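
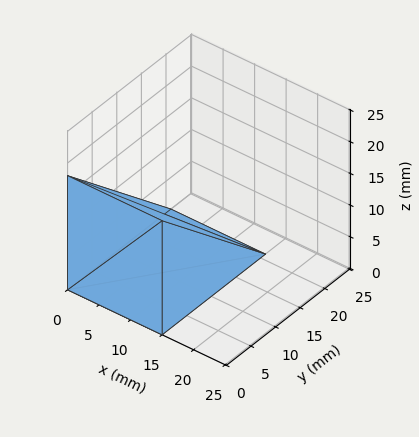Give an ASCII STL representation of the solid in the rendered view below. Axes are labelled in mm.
Reading the render: the shape is a wedge (ramp): 15 × 21 mm base, rising to 18 mm along the y=0 edge and sloping linearly to z=0 at y=21 (dimensions read to the nearest mm from the axis ticks). For the STL, each face is triangulated and given an outward normal.

solid part
  facet normal 0.0000 0.0000 -1.0000
    outer loop
      vertex 15.0 21.0 0.0
      vertex 15.0 0.0 0.0
      vertex 0.0 0.0 0.0
    endloop
  endfacet
  facet normal 0.0000 0.0000 -1.0000
    outer loop
      vertex 0.0 21.0 0.0
      vertex 15.0 21.0 0.0
      vertex 0.0 0.0 0.0
    endloop
  endfacet
  facet normal 0.0000 -1.0000 0.0000
    outer loop
      vertex 0.0 0.0 0.0
      vertex 15.0 0.0 0.0
      vertex 15.0 0.0 18.0
    endloop
  endfacet
  facet normal 0.0000 -1.0000 0.0000
    outer loop
      vertex 0.0 0.0 0.0
      vertex 15.0 0.0 18.0
      vertex 0.0 0.0 18.0
    endloop
  endfacet
  facet normal 0.0000 0.6508 0.7593
    outer loop
      vertex 0.0 0.0 18.0
      vertex 15.0 0.0 18.0
      vertex 15.0 21.0 0.0
    endloop
  endfacet
  facet normal 0.0000 0.6508 0.7593
    outer loop
      vertex 0.0 0.0 18.0
      vertex 15.0 21.0 0.0
      vertex 0.0 21.0 0.0
    endloop
  endfacet
  facet normal -1.0000 0.0000 0.0000
    outer loop
      vertex 0.0 0.0 18.0
      vertex 0.0 21.0 0.0
      vertex 0.0 0.0 0.0
    endloop
  endfacet
  facet normal 1.0000 0.0000 0.0000
    outer loop
      vertex 15.0 0.0 0.0
      vertex 15.0 21.0 0.0
      vertex 15.0 0.0 18.0
    endloop
  endfacet
endsolid part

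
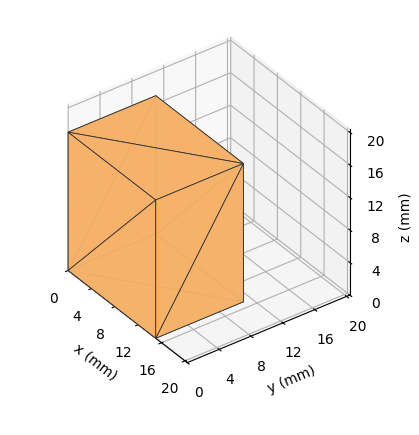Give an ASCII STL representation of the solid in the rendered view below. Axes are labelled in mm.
Reading the render: the shape is a rectangular box, roughly 15 × 11 mm footprint and 17 mm tall (dimensions read to the nearest mm from the axis ticks). For the STL, each face is triangulated and given an outward normal.

solid part
  facet normal 0.0000 0.0000 -1.0000
    outer loop
      vertex 15.000 11.000 0.000
      vertex 15.000 0.000 0.000
      vertex 0.000 0.000 0.000
    endloop
  endfacet
  facet normal 0.0000 0.0000 -1.0000
    outer loop
      vertex 0.000 11.000 0.000
      vertex 15.000 11.000 0.000
      vertex 0.000 0.000 0.000
    endloop
  endfacet
  facet normal 0.0000 0.0000 1.0000
    outer loop
      vertex 0.000 0.000 17.000
      vertex 15.000 0.000 17.000
      vertex 15.000 11.000 17.000
    endloop
  endfacet
  facet normal 0.0000 0.0000 1.0000
    outer loop
      vertex 0.000 0.000 17.000
      vertex 15.000 11.000 17.000
      vertex 0.000 11.000 17.000
    endloop
  endfacet
  facet normal 0.0000 -1.0000 0.0000
    outer loop
      vertex 0.000 0.000 0.000
      vertex 15.000 0.000 0.000
      vertex 15.000 0.000 17.000
    endloop
  endfacet
  facet normal 0.0000 -1.0000 0.0000
    outer loop
      vertex 0.000 0.000 0.000
      vertex 15.000 0.000 17.000
      vertex 0.000 0.000 17.000
    endloop
  endfacet
  facet normal 0.0000 1.0000 0.0000
    outer loop
      vertex 15.000 11.000 17.000
      vertex 15.000 11.000 0.000
      vertex 0.000 11.000 0.000
    endloop
  endfacet
  facet normal 0.0000 1.0000 0.0000
    outer loop
      vertex 0.000 11.000 17.000
      vertex 15.000 11.000 17.000
      vertex 0.000 11.000 0.000
    endloop
  endfacet
  facet normal -1.0000 0.0000 0.0000
    outer loop
      vertex 0.000 11.000 17.000
      vertex 0.000 11.000 0.000
      vertex 0.000 0.000 0.000
    endloop
  endfacet
  facet normal -1.0000 0.0000 0.0000
    outer loop
      vertex 0.000 0.000 17.000
      vertex 0.000 11.000 17.000
      vertex 0.000 0.000 0.000
    endloop
  endfacet
  facet normal 1.0000 0.0000 0.0000
    outer loop
      vertex 15.000 0.000 0.000
      vertex 15.000 11.000 0.000
      vertex 15.000 11.000 17.000
    endloop
  endfacet
  facet normal 1.0000 0.0000 0.0000
    outer loop
      vertex 15.000 0.000 0.000
      vertex 15.000 11.000 17.000
      vertex 15.000 0.000 17.000
    endloop
  endfacet
endsolid part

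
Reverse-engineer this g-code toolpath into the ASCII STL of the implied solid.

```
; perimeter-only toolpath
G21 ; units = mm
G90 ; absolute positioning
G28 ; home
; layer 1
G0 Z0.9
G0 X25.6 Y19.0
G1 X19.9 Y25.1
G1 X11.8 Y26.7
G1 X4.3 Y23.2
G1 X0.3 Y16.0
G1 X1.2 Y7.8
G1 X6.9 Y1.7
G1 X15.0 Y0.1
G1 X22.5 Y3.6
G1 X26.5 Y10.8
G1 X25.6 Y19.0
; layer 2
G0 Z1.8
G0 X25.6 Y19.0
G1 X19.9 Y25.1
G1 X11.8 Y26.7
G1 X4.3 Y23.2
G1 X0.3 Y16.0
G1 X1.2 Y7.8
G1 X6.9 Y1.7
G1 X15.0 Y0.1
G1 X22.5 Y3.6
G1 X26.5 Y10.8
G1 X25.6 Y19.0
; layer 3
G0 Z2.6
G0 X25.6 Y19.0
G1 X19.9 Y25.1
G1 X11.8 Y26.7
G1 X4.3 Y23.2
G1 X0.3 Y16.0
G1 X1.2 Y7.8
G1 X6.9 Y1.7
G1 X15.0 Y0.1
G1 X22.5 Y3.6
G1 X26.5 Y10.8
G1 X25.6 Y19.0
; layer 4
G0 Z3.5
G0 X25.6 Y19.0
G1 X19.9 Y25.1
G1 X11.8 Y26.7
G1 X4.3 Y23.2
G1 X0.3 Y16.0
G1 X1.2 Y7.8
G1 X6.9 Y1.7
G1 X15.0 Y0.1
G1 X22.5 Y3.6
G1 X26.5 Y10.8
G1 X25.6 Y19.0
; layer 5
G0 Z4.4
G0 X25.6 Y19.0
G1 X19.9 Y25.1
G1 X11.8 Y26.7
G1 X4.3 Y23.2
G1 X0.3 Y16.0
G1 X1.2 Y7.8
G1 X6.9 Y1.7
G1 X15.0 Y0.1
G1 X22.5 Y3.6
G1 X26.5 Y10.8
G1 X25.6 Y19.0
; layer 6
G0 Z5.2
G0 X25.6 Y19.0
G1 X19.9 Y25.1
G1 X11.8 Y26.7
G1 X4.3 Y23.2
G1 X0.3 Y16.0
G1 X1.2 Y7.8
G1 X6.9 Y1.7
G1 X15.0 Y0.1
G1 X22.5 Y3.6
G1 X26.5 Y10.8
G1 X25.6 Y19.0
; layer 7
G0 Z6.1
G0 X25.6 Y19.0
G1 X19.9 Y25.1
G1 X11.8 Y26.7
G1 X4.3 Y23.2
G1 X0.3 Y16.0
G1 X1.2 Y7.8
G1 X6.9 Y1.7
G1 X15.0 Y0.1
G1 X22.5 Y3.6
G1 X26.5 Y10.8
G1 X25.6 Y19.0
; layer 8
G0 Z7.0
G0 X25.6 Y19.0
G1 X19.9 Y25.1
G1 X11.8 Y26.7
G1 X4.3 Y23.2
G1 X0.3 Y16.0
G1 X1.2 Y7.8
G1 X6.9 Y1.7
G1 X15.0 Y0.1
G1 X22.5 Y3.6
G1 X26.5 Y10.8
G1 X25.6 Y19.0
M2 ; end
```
solid part
  facet normal 0.0000 0.0000 -1.0000
    outer loop
      vertex 11.8 26.7 0.0
      vertex 19.9 25.1 0.0
      vertex 25.6 19.0 0.0
    endloop
  endfacet
  facet normal 0.0000 0.0000 -1.0000
    outer loop
      vertex 4.3 23.2 0.0
      vertex 11.8 26.7 0.0
      vertex 25.6 19.0 0.0
    endloop
  endfacet
  facet normal 0.0000 0.0000 -1.0000
    outer loop
      vertex 0.3 16.0 0.0
      vertex 4.3 23.2 0.0
      vertex 25.6 19.0 0.0
    endloop
  endfacet
  facet normal 0.0000 0.0000 -1.0000
    outer loop
      vertex 1.2 7.8 0.0
      vertex 0.3 16.0 0.0
      vertex 25.6 19.0 0.0
    endloop
  endfacet
  facet normal 0.0000 0.0000 -1.0000
    outer loop
      vertex 6.9 1.7 0.0
      vertex 1.2 7.8 0.0
      vertex 25.6 19.0 0.0
    endloop
  endfacet
  facet normal 0.0000 0.0000 -1.0000
    outer loop
      vertex 15.0 0.1 0.0
      vertex 6.9 1.7 0.0
      vertex 25.6 19.0 0.0
    endloop
  endfacet
  facet normal 0.0000 0.0000 -1.0000
    outer loop
      vertex 22.5 3.6 0.0
      vertex 15.0 0.1 0.0
      vertex 25.6 19.0 0.0
    endloop
  endfacet
  facet normal 0.0000 0.0000 -1.0000
    outer loop
      vertex 26.5 10.8 0.0
      vertex 22.5 3.6 0.0
      vertex 25.6 19.0 0.0
    endloop
  endfacet
  facet normal 0.0000 0.0000 1.0000
    outer loop
      vertex 25.6 19.0 7.0
      vertex 19.9 25.1 7.0
      vertex 11.8 26.7 7.0
    endloop
  endfacet
  facet normal 0.0000 0.0000 1.0000
    outer loop
      vertex 25.6 19.0 7.0
      vertex 11.8 26.7 7.0
      vertex 4.3 23.2 7.0
    endloop
  endfacet
  facet normal 0.0000 0.0000 1.0000
    outer loop
      vertex 25.6 19.0 7.0
      vertex 4.3 23.2 7.0
      vertex 0.3 16.0 7.0
    endloop
  endfacet
  facet normal 0.0000 0.0000 1.0000
    outer loop
      vertex 25.6 19.0 7.0
      vertex 0.3 16.0 7.0
      vertex 1.2 7.8 7.0
    endloop
  endfacet
  facet normal 0.0000 0.0000 1.0000
    outer loop
      vertex 25.6 19.0 7.0
      vertex 1.2 7.8 7.0
      vertex 6.9 1.7 7.0
    endloop
  endfacet
  facet normal 0.0000 0.0000 1.0000
    outer loop
      vertex 25.6 19.0 7.0
      vertex 6.9 1.7 7.0
      vertex 15.0 0.1 7.0
    endloop
  endfacet
  facet normal 0.0000 0.0000 1.0000
    outer loop
      vertex 25.6 19.0 7.0
      vertex 15.0 0.1 7.0
      vertex 22.5 3.6 7.0
    endloop
  endfacet
  facet normal 0.0000 0.0000 1.0000
    outer loop
      vertex 25.6 19.0 7.0
      vertex 22.5 3.6 7.0
      vertex 26.5 10.8 7.0
    endloop
  endfacet
  facet normal 0.7307 0.6827 0.0000
    outer loop
      vertex 25.6 19.0 0.0
      vertex 19.9 25.1 0.0
      vertex 19.9 25.1 7.0
    endloop
  endfacet
  facet normal 0.7307 0.6827 0.0000
    outer loop
      vertex 25.6 19.0 0.0
      vertex 19.9 25.1 7.0
      vertex 25.6 19.0 7.0
    endloop
  endfacet
  facet normal 0.1938 0.9810 0.0000
    outer loop
      vertex 19.9 25.1 0.0
      vertex 11.8 26.7 0.0
      vertex 11.8 26.7 7.0
    endloop
  endfacet
  facet normal 0.1938 0.9810 0.0000
    outer loop
      vertex 19.9 25.1 0.0
      vertex 11.8 26.7 7.0
      vertex 19.9 25.1 7.0
    endloop
  endfacet
  facet normal -0.4229 0.9062 0.0000
    outer loop
      vertex 11.8 26.7 0.0
      vertex 4.3 23.2 0.0
      vertex 4.3 23.2 7.0
    endloop
  endfacet
  facet normal -0.4229 0.9062 0.0000
    outer loop
      vertex 11.8 26.7 0.0
      vertex 4.3 23.2 7.0
      vertex 11.8 26.7 7.0
    endloop
  endfacet
  facet normal -0.8742 0.4856 0.0000
    outer loop
      vertex 4.3 23.2 0.0
      vertex 0.3 16.0 0.0
      vertex 0.3 16.0 7.0
    endloop
  endfacet
  facet normal -0.8742 0.4856 0.0000
    outer loop
      vertex 4.3 23.2 0.0
      vertex 0.3 16.0 7.0
      vertex 4.3 23.2 7.0
    endloop
  endfacet
  facet normal -0.9940 -0.1091 0.0000
    outer loop
      vertex 0.3 16.0 0.0
      vertex 1.2 7.8 0.0
      vertex 1.2 7.8 7.0
    endloop
  endfacet
  facet normal -0.9940 -0.1091 0.0000
    outer loop
      vertex 0.3 16.0 0.0
      vertex 1.2 7.8 7.0
      vertex 0.3 16.0 7.0
    endloop
  endfacet
  facet normal -0.7307 -0.6827 0.0000
    outer loop
      vertex 1.2 7.8 0.0
      vertex 6.9 1.7 0.0
      vertex 6.9 1.7 7.0
    endloop
  endfacet
  facet normal -0.7307 -0.6827 0.0000
    outer loop
      vertex 1.2 7.8 0.0
      vertex 6.9 1.7 7.0
      vertex 1.2 7.8 7.0
    endloop
  endfacet
  facet normal -0.1938 -0.9810 0.0000
    outer loop
      vertex 6.9 1.7 0.0
      vertex 15.0 0.1 0.0
      vertex 15.0 0.1 7.0
    endloop
  endfacet
  facet normal -0.1938 -0.9810 0.0000
    outer loop
      vertex 6.9 1.7 0.0
      vertex 15.0 0.1 7.0
      vertex 6.9 1.7 7.0
    endloop
  endfacet
  facet normal 0.4229 -0.9062 0.0000
    outer loop
      vertex 15.0 0.1 0.0
      vertex 22.5 3.6 0.0
      vertex 22.5 3.6 7.0
    endloop
  endfacet
  facet normal 0.4229 -0.9062 0.0000
    outer loop
      vertex 15.0 0.1 0.0
      vertex 22.5 3.6 7.0
      vertex 15.0 0.1 7.0
    endloop
  endfacet
  facet normal 0.8742 -0.4856 0.0000
    outer loop
      vertex 22.5 3.6 0.0
      vertex 26.5 10.8 0.0
      vertex 26.5 10.8 7.0
    endloop
  endfacet
  facet normal 0.8742 -0.4856 0.0000
    outer loop
      vertex 22.5 3.6 0.0
      vertex 26.5 10.8 7.0
      vertex 22.5 3.6 7.0
    endloop
  endfacet
  facet normal 0.9940 0.1091 0.0000
    outer loop
      vertex 26.5 10.8 0.0
      vertex 25.6 19.0 0.0
      vertex 25.6 19.0 7.0
    endloop
  endfacet
  facet normal 0.9940 0.1091 0.0000
    outer loop
      vertex 26.5 10.8 0.0
      vertex 25.6 19.0 7.0
      vertex 26.5 10.8 7.0
    endloop
  endfacet
endsolid part

The G0 Z moves step by Δz≈0.9 mm. Every layer's G1 loop is the same polygon, so the solid is a straight extrusion of it from z=0 to z≈7. Closing with flat bottom and top caps and triangulating gives 36 facets — a regular 10-sided prism (a cylinder approximated with 10 flat sides), circumscribed radius ≈ 13.4 mm, height ≈ 7 mm.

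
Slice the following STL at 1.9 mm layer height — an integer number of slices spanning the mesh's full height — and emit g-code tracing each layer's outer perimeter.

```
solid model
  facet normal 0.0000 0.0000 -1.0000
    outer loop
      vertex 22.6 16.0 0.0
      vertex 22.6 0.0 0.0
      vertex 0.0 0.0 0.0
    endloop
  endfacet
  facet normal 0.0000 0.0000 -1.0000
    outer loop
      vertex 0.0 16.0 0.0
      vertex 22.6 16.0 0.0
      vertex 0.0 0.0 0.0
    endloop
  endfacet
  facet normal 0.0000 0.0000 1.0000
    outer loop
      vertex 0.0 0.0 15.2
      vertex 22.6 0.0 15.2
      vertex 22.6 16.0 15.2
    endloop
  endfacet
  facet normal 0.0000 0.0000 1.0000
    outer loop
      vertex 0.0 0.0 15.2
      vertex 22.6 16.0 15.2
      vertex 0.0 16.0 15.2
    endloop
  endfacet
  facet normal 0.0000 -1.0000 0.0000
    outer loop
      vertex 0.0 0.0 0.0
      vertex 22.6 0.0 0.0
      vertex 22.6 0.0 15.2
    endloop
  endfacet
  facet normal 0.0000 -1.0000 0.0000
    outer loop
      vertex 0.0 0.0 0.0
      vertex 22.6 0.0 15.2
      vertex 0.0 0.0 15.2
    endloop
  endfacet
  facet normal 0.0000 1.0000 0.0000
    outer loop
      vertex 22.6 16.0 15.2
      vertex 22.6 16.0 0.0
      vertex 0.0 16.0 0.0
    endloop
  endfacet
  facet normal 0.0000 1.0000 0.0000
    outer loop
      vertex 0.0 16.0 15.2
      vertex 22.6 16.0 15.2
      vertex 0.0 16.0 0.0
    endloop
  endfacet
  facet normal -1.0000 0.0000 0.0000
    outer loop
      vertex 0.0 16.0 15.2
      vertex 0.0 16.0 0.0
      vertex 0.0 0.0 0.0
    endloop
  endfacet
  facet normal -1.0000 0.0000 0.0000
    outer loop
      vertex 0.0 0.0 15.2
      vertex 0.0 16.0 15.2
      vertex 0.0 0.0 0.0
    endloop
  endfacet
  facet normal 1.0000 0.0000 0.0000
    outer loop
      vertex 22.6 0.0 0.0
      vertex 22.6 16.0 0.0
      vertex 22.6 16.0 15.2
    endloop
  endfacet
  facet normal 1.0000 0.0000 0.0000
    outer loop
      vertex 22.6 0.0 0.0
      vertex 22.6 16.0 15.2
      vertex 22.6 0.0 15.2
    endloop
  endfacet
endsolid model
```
; perimeter-only toolpath
G21 ; units = mm
G90 ; absolute positioning
G28 ; home
; layer 1
G0 Z1.9
G0 X0.0 Y0.0
G1 X22.6 Y0.0
G1 X22.6 Y16.0
G1 X0.0 Y16.0
G1 X0.0 Y0.0
; layer 2
G0 Z3.8
G0 X0.0 Y0.0
G1 X22.6 Y0.0
G1 X22.6 Y16.0
G1 X0.0 Y16.0
G1 X0.0 Y0.0
; layer 3
G0 Z5.7
G0 X0.0 Y0.0
G1 X22.6 Y0.0
G1 X22.6 Y16.0
G1 X0.0 Y16.0
G1 X0.0 Y0.0
; layer 4
G0 Z7.6
G0 X0.0 Y0.0
G1 X22.6 Y0.0
G1 X22.6 Y16.0
G1 X0.0 Y16.0
G1 X0.0 Y0.0
; layer 5
G0 Z9.5
G0 X0.0 Y0.0
G1 X22.6 Y0.0
G1 X22.6 Y16.0
G1 X0.0 Y16.0
G1 X0.0 Y0.0
; layer 6
G0 Z11.4
G0 X0.0 Y0.0
G1 X22.6 Y0.0
G1 X22.6 Y16.0
G1 X0.0 Y16.0
G1 X0.0 Y0.0
; layer 7
G0 Z13.3
G0 X0.0 Y0.0
G1 X22.6 Y0.0
G1 X22.6 Y16.0
G1 X0.0 Y16.0
G1 X0.0 Y0.0
; layer 8
G0 Z15.2
G0 X0.0 Y0.0
G1 X22.6 Y0.0
G1 X22.6 Y16.0
G1 X0.0 Y16.0
G1 X0.0 Y0.0
M2 ; end

The solid is a rectangular box, roughly 22.6 × 16 mm footprint and 15.2 mm tall. Slicing at Δz = 1.9 mm — 8 equal slices spanning the solid's height, so layer i sits at z = i·h/8 — gives 8 non-empty perimeters. Each is a 4-segment closed polygon; G0 lifts to the layer z and rapids to the start vertex, then G1 traces the edges.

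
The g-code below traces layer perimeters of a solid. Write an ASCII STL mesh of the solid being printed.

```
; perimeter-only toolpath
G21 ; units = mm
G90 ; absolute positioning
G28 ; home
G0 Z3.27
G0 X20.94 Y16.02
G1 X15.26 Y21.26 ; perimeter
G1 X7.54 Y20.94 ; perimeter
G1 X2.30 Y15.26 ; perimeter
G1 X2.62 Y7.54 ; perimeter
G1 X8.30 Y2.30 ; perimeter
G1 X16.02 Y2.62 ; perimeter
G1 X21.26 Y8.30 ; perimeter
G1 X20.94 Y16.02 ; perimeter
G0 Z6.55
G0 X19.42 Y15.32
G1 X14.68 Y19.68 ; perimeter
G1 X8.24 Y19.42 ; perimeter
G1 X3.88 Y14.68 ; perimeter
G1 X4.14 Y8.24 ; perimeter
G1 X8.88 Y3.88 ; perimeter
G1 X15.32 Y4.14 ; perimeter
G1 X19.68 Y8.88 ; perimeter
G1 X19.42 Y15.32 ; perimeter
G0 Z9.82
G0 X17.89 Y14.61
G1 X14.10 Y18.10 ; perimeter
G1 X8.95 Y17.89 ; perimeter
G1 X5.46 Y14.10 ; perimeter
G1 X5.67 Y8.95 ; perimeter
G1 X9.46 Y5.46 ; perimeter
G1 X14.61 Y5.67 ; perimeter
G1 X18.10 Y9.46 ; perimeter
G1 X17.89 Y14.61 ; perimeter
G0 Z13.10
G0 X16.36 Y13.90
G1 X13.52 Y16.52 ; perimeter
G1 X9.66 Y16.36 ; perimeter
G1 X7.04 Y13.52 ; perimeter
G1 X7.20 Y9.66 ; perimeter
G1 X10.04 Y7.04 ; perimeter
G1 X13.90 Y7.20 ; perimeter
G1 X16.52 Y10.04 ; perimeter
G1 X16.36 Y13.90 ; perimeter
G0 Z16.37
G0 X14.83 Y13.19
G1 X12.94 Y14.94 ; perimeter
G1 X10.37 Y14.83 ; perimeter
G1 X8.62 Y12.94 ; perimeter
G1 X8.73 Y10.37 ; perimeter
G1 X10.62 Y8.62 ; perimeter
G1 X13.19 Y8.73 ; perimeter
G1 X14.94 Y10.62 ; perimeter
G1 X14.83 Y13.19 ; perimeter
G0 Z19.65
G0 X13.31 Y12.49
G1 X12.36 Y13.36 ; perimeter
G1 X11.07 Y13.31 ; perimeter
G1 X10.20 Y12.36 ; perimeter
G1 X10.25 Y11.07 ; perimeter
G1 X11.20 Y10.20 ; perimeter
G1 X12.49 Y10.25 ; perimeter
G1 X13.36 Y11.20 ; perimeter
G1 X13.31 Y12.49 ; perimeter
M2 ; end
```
solid part
  facet normal 0.0000 0.0000 -1.0000
    outer loop
      vertex 6.83 22.47 0.00
      vertex 15.84 22.84 0.00
      vertex 22.47 16.73 0.00
    endloop
  endfacet
  facet normal 0.0000 0.0000 -1.0000
    outer loop
      vertex 0.72 15.84 0.00
      vertex 6.83 22.47 0.00
      vertex 22.47 16.73 0.00
    endloop
  endfacet
  facet normal 0.0000 0.0000 -1.0000
    outer loop
      vertex 1.09 6.83 0.00
      vertex 0.72 15.84 0.00
      vertex 22.47 16.73 0.00
    endloop
  endfacet
  facet normal 0.0000 0.0000 -1.0000
    outer loop
      vertex 7.72 0.72 0.00
      vertex 1.09 6.83 0.00
      vertex 22.47 16.73 0.00
    endloop
  endfacet
  facet normal 0.0000 0.0000 -1.0000
    outer loop
      vertex 16.73 1.09 0.00
      vertex 7.72 0.72 0.00
      vertex 22.47 16.73 0.00
    endloop
  endfacet
  facet normal 0.0000 0.0000 -1.0000
    outer loop
      vertex 22.84 7.72 0.00
      vertex 16.73 1.09 0.00
      vertex 22.47 16.73 0.00
    endloop
  endfacet
  facet normal 0.6122 0.6643 0.4290
    outer loop
      vertex 22.47 16.73 0.00
      vertex 15.84 22.84 0.00
      vertex 11.78 11.78 22.92
    endloop
  endfacet
  facet normal -0.0371 0.9026 0.4290
    outer loop
      vertex 15.84 22.84 0.00
      vertex 6.83 22.47 0.00
      vertex 11.78 11.78 22.92
    endloop
  endfacet
  facet normal -0.6643 0.6122 0.4290
    outer loop
      vertex 6.83 22.47 0.00
      vertex 0.72 15.84 0.00
      vertex 11.78 11.78 22.92
    endloop
  endfacet
  facet normal -0.9026 -0.0371 0.4290
    outer loop
      vertex 0.72 15.84 0.00
      vertex 1.09 6.83 0.00
      vertex 11.78 11.78 22.92
    endloop
  endfacet
  facet normal -0.6122 -0.6643 0.4290
    outer loop
      vertex 1.09 6.83 0.00
      vertex 7.72 0.72 0.00
      vertex 11.78 11.78 22.92
    endloop
  endfacet
  facet normal 0.0371 -0.9026 0.4290
    outer loop
      vertex 7.72 0.72 0.00
      vertex 16.73 1.09 0.00
      vertex 11.78 11.78 22.92
    endloop
  endfacet
  facet normal 0.6643 -0.6122 0.4290
    outer loop
      vertex 16.73 1.09 0.00
      vertex 22.84 7.72 0.00
      vertex 11.78 11.78 22.92
    endloop
  endfacet
  facet normal 0.9026 0.0371 0.4290
    outer loop
      vertex 22.84 7.72 0.00
      vertex 22.47 16.73 0.00
      vertex 11.78 11.78 22.92
    endloop
  endfacet
endsolid part

The G0 Z moves step by Δz≈3.27 mm. The G1 loops shrink linearly with z, so the solid tapers from its base footprint up to z≈22.9. Closing with a flat bottom cap and the tapered top and triangulating gives 14 facets — a regular 8-sided pyramid, base circumscribed radius ≈ 11.8 mm, apex at z ≈ 22.9 mm.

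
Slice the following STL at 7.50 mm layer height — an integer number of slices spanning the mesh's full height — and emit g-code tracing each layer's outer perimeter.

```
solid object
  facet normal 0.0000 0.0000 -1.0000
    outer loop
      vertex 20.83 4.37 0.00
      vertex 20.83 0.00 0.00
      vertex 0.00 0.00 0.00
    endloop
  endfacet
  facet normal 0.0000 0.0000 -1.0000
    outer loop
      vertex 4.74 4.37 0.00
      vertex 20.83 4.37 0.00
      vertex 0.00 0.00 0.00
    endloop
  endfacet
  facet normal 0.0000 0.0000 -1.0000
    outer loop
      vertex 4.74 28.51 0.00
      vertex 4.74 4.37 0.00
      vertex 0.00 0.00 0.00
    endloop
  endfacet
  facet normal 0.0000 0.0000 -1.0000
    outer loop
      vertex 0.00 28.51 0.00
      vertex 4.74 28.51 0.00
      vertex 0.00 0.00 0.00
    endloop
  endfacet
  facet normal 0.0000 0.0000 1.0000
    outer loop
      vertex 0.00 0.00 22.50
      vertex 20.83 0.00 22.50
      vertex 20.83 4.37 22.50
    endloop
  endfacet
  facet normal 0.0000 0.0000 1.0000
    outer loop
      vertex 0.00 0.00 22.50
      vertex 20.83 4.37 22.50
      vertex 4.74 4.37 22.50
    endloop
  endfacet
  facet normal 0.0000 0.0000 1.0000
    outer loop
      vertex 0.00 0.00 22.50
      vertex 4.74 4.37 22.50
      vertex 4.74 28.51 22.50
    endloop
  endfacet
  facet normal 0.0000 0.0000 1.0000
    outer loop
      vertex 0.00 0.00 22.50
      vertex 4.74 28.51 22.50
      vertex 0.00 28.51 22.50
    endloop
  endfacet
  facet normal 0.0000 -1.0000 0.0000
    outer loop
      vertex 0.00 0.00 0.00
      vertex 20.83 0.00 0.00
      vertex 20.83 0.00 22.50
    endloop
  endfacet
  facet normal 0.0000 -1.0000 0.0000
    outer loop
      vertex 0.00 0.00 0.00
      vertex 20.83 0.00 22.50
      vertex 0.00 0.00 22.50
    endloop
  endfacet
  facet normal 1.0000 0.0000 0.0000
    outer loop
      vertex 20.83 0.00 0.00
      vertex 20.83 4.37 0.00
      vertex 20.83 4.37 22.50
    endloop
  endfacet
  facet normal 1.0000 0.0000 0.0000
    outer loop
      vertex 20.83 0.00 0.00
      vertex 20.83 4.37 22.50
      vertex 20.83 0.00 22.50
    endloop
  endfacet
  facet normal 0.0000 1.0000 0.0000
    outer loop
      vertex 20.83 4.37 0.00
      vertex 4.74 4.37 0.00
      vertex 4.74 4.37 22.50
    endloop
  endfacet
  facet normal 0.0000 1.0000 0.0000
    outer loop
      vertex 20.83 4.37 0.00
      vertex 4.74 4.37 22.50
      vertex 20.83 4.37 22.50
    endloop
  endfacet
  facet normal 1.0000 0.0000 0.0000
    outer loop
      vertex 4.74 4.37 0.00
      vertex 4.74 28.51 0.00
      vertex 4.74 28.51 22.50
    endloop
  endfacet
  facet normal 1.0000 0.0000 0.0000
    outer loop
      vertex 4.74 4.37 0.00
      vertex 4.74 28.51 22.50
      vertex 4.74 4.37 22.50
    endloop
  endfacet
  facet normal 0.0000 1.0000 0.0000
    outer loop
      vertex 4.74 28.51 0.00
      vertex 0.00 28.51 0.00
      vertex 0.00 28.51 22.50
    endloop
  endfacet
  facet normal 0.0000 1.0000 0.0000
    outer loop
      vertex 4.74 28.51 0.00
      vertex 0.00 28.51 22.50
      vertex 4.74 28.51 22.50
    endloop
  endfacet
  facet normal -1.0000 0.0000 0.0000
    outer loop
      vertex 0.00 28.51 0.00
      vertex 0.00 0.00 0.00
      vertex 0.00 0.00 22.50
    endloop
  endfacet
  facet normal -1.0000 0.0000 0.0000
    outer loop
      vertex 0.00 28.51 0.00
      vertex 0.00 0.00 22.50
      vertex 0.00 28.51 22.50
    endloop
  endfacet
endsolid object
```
; perimeter-only toolpath
G21 ; units = mm
G90 ; absolute positioning
G28 ; home
; layer 1
G0 Z7.50
G0 X0.00 Y0.00
G1 X20.83 Y0.00
G1 X20.83 Y4.37
G1 X4.74 Y4.37
G1 X4.74 Y28.51
G1 X0.00 Y28.51
G1 X0.00 Y0.00
; layer 2
G0 Z15.00
G0 X0.00 Y0.00
G1 X20.83 Y0.00
G1 X20.83 Y4.37
G1 X4.74 Y4.37
G1 X4.74 Y28.51
G1 X0.00 Y28.51
G1 X0.00 Y0.00
; layer 3
G0 Z22.50
G0 X0.00 Y0.00
G1 X20.83 Y0.00
G1 X20.83 Y4.37
G1 X4.74 Y4.37
G1 X4.74 Y28.51
G1 X0.00 Y28.51
G1 X0.00 Y0.00
M2 ; end

The solid is an L-shaped prism: outer 20.8 × 28.5 mm, arm thicknesses ≈ 4.37 mm (horizontal) and 4.74 mm (vertical), extruded 22.5 mm in z. Slicing at Δz = 7.50 mm — 3 equal slices spanning the solid's height, so layer i sits at z = i·h/3 — gives 3 non-empty perimeters. Each is a 6-segment closed polygon; G0 lifts to the layer z and rapids to the start vertex, then G1 traces the edges.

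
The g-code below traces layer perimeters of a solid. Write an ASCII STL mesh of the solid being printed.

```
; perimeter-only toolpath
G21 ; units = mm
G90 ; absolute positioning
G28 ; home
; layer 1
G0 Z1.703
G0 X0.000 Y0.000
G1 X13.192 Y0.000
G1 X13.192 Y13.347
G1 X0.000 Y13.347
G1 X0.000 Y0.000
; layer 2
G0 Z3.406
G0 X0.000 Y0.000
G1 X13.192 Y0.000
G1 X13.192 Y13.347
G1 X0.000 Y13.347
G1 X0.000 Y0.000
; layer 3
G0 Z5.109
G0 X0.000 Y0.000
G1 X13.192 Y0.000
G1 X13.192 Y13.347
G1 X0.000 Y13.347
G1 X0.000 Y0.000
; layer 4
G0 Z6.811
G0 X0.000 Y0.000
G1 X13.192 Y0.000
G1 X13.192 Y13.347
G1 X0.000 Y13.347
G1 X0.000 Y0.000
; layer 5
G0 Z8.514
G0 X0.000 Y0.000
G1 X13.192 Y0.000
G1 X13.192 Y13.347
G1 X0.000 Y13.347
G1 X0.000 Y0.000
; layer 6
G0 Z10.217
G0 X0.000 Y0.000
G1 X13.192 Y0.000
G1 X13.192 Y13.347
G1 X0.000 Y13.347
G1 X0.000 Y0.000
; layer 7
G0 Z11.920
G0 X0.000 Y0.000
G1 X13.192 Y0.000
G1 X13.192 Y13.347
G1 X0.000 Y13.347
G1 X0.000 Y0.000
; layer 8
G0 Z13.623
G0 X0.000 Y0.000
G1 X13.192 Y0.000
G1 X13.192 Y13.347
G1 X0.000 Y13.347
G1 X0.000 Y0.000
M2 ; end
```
solid part
  facet normal 0.0000 0.0000 -1.0000
    outer loop
      vertex 13.192 13.347 0.000
      vertex 13.192 0.000 0.000
      vertex 0.000 0.000 0.000
    endloop
  endfacet
  facet normal 0.0000 0.0000 -1.0000
    outer loop
      vertex 0.000 13.347 0.000
      vertex 13.192 13.347 0.000
      vertex 0.000 0.000 0.000
    endloop
  endfacet
  facet normal 0.0000 0.0000 1.0000
    outer loop
      vertex 0.000 0.000 13.623
      vertex 13.192 0.000 13.623
      vertex 13.192 13.347 13.623
    endloop
  endfacet
  facet normal 0.0000 0.0000 1.0000
    outer loop
      vertex 0.000 0.000 13.623
      vertex 13.192 13.347 13.623
      vertex 0.000 13.347 13.623
    endloop
  endfacet
  facet normal 0.0000 -1.0000 0.0000
    outer loop
      vertex 0.000 0.000 0.000
      vertex 13.192 0.000 0.000
      vertex 13.192 0.000 13.623
    endloop
  endfacet
  facet normal 0.0000 -1.0000 0.0000
    outer loop
      vertex 0.000 0.000 0.000
      vertex 13.192 0.000 13.623
      vertex 0.000 0.000 13.623
    endloop
  endfacet
  facet normal 0.0000 1.0000 0.0000
    outer loop
      vertex 13.192 13.347 13.623
      vertex 13.192 13.347 0.000
      vertex 0.000 13.347 0.000
    endloop
  endfacet
  facet normal 0.0000 1.0000 0.0000
    outer loop
      vertex 0.000 13.347 13.623
      vertex 13.192 13.347 13.623
      vertex 0.000 13.347 0.000
    endloop
  endfacet
  facet normal -1.0000 0.0000 0.0000
    outer loop
      vertex 0.000 13.347 13.623
      vertex 0.000 13.347 0.000
      vertex 0.000 0.000 0.000
    endloop
  endfacet
  facet normal -1.0000 0.0000 0.0000
    outer loop
      vertex 0.000 0.000 13.623
      vertex 0.000 13.347 13.623
      vertex 0.000 0.000 0.000
    endloop
  endfacet
  facet normal 1.0000 0.0000 0.0000
    outer loop
      vertex 13.192 0.000 0.000
      vertex 13.192 13.347 0.000
      vertex 13.192 13.347 13.623
    endloop
  endfacet
  facet normal 1.0000 0.0000 0.0000
    outer loop
      vertex 13.192 0.000 0.000
      vertex 13.192 13.347 13.623
      vertex 13.192 0.000 13.623
    endloop
  endfacet
endsolid part

The G0 Z moves step by Δz≈1.703 mm. Every layer's G1 loop is the same polygon, so the solid is a straight extrusion of it from z=0 to z≈13.6. Closing with flat bottom and top caps and triangulating gives 12 facets — a rectangular box, roughly 13.2 × 13.3 mm footprint and 13.6 mm tall.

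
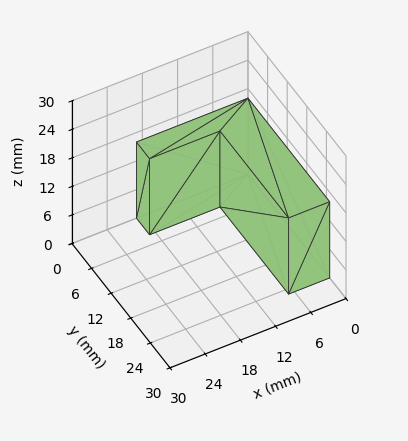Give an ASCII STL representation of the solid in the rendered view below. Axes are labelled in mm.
Reading the render: the shape is an L-shaped prism: outer 19 × 25 mm, arm thicknesses ≈ 4 mm (horizontal) and 7 mm (vertical), extruded 16 mm in z (dimensions read to the nearest mm from the axis ticks). For the STL, each face is triangulated and given an outward normal.

solid part
  facet normal 0.0000 0.0000 -1.0000
    outer loop
      vertex 19.0 4.0 0.0
      vertex 19.0 0.0 0.0
      vertex 0.0 0.0 0.0
    endloop
  endfacet
  facet normal 0.0000 0.0000 -1.0000
    outer loop
      vertex 7.0 4.0 0.0
      vertex 19.0 4.0 0.0
      vertex 0.0 0.0 0.0
    endloop
  endfacet
  facet normal 0.0000 0.0000 -1.0000
    outer loop
      vertex 7.0 25.0 0.0
      vertex 7.0 4.0 0.0
      vertex 0.0 0.0 0.0
    endloop
  endfacet
  facet normal 0.0000 0.0000 -1.0000
    outer loop
      vertex 0.0 25.0 0.0
      vertex 7.0 25.0 0.0
      vertex 0.0 0.0 0.0
    endloop
  endfacet
  facet normal 0.0000 0.0000 1.0000
    outer loop
      vertex 0.0 0.0 16.0
      vertex 19.0 0.0 16.0
      vertex 19.0 4.0 16.0
    endloop
  endfacet
  facet normal 0.0000 0.0000 1.0000
    outer loop
      vertex 0.0 0.0 16.0
      vertex 19.0 4.0 16.0
      vertex 7.0 4.0 16.0
    endloop
  endfacet
  facet normal 0.0000 0.0000 1.0000
    outer loop
      vertex 0.0 0.0 16.0
      vertex 7.0 4.0 16.0
      vertex 7.0 25.0 16.0
    endloop
  endfacet
  facet normal 0.0000 0.0000 1.0000
    outer loop
      vertex 0.0 0.0 16.0
      vertex 7.0 25.0 16.0
      vertex 0.0 25.0 16.0
    endloop
  endfacet
  facet normal 0.0000 -1.0000 0.0000
    outer loop
      vertex 0.0 0.0 0.0
      vertex 19.0 0.0 0.0
      vertex 19.0 0.0 16.0
    endloop
  endfacet
  facet normal 0.0000 -1.0000 0.0000
    outer loop
      vertex 0.0 0.0 0.0
      vertex 19.0 0.0 16.0
      vertex 0.0 0.0 16.0
    endloop
  endfacet
  facet normal 1.0000 0.0000 0.0000
    outer loop
      vertex 19.0 0.0 0.0
      vertex 19.0 4.0 0.0
      vertex 19.0 4.0 16.0
    endloop
  endfacet
  facet normal 1.0000 0.0000 0.0000
    outer loop
      vertex 19.0 0.0 0.0
      vertex 19.0 4.0 16.0
      vertex 19.0 0.0 16.0
    endloop
  endfacet
  facet normal 0.0000 1.0000 0.0000
    outer loop
      vertex 19.0 4.0 0.0
      vertex 7.0 4.0 0.0
      vertex 7.0 4.0 16.0
    endloop
  endfacet
  facet normal 0.0000 1.0000 0.0000
    outer loop
      vertex 19.0 4.0 0.0
      vertex 7.0 4.0 16.0
      vertex 19.0 4.0 16.0
    endloop
  endfacet
  facet normal 1.0000 0.0000 0.0000
    outer loop
      vertex 7.0 4.0 0.0
      vertex 7.0 25.0 0.0
      vertex 7.0 25.0 16.0
    endloop
  endfacet
  facet normal 1.0000 0.0000 0.0000
    outer loop
      vertex 7.0 4.0 0.0
      vertex 7.0 25.0 16.0
      vertex 7.0 4.0 16.0
    endloop
  endfacet
  facet normal 0.0000 1.0000 0.0000
    outer loop
      vertex 7.0 25.0 0.0
      vertex 0.0 25.0 0.0
      vertex 0.0 25.0 16.0
    endloop
  endfacet
  facet normal 0.0000 1.0000 0.0000
    outer loop
      vertex 7.0 25.0 0.0
      vertex 0.0 25.0 16.0
      vertex 7.0 25.0 16.0
    endloop
  endfacet
  facet normal -1.0000 0.0000 0.0000
    outer loop
      vertex 0.0 25.0 0.0
      vertex 0.0 0.0 0.0
      vertex 0.0 0.0 16.0
    endloop
  endfacet
  facet normal -1.0000 0.0000 0.0000
    outer loop
      vertex 0.0 25.0 0.0
      vertex 0.0 0.0 16.0
      vertex 0.0 25.0 16.0
    endloop
  endfacet
endsolid part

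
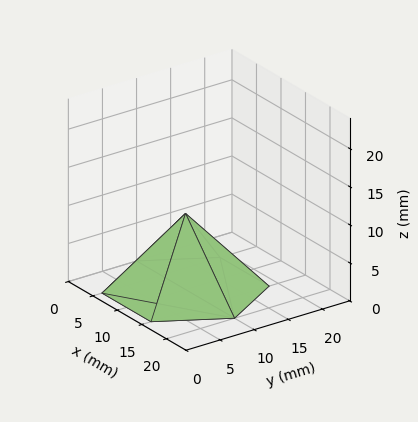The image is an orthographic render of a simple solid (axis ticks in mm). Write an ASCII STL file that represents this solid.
Reading the render: the shape is a regular 6-sided pyramid, base circumscribed radius ≈ 10 mm, apex at z ≈ 10 mm (dimensions read to the nearest mm from the axis ticks). For the STL, each face is triangulated and given an outward normal.

solid part
  facet normal 0.0000 0.0000 -1.0000
    outer loop
      vertex 5.000 18.660 0.000
      vertex 15.000 18.660 0.000
      vertex 20.000 10.000 0.000
    endloop
  endfacet
  facet normal 0.0000 0.0000 -1.0000
    outer loop
      vertex 0.000 10.000 0.000
      vertex 5.000 18.660 0.000
      vertex 20.000 10.000 0.000
    endloop
  endfacet
  facet normal 0.0000 0.0000 -1.0000
    outer loop
      vertex 5.000 1.340 0.000
      vertex 0.000 10.000 0.000
      vertex 20.000 10.000 0.000
    endloop
  endfacet
  facet normal 0.0000 0.0000 -1.0000
    outer loop
      vertex 15.000 1.340 0.000
      vertex 5.000 1.340 0.000
      vertex 20.000 10.000 0.000
    endloop
  endfacet
  facet normal 0.6547 0.3780 0.6547
    outer loop
      vertex 20.000 10.000 0.000
      vertex 15.000 18.660 0.000
      vertex 10.000 10.000 10.000
    endloop
  endfacet
  facet normal 0.0000 0.7559 0.6546
    outer loop
      vertex 15.000 18.660 0.000
      vertex 5.000 18.660 0.000
      vertex 10.000 10.000 10.000
    endloop
  endfacet
  facet normal -0.6547 0.3780 0.6547
    outer loop
      vertex 5.000 18.660 0.000
      vertex 0.000 10.000 0.000
      vertex 10.000 10.000 10.000
    endloop
  endfacet
  facet normal -0.6547 -0.3780 0.6547
    outer loop
      vertex 0.000 10.000 0.000
      vertex 5.000 1.340 0.000
      vertex 10.000 10.000 10.000
    endloop
  endfacet
  facet normal 0.0000 -0.7559 0.6546
    outer loop
      vertex 5.000 1.340 0.000
      vertex 15.000 1.340 0.000
      vertex 10.000 10.000 10.000
    endloop
  endfacet
  facet normal 0.6547 -0.3780 0.6547
    outer loop
      vertex 15.000 1.340 0.000
      vertex 20.000 10.000 0.000
      vertex 10.000 10.000 10.000
    endloop
  endfacet
endsolid part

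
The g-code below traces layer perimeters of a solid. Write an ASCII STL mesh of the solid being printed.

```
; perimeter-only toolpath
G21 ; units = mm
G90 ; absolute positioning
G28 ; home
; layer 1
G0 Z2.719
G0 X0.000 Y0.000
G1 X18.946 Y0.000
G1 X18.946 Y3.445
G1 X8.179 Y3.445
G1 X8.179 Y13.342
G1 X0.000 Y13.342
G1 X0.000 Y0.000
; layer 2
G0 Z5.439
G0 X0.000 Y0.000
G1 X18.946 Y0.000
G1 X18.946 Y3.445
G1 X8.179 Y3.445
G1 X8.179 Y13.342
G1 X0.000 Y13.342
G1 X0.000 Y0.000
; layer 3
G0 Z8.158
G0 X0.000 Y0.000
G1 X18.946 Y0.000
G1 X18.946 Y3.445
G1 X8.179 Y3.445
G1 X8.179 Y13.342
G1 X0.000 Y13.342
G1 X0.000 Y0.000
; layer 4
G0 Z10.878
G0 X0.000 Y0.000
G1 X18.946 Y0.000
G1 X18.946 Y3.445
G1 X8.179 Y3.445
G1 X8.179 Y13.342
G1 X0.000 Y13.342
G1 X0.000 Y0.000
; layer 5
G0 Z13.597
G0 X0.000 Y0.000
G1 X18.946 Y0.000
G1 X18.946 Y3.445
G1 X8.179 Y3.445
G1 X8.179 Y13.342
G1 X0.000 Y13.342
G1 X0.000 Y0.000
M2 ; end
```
solid part
  facet normal 0.0000 0.0000 -1.0000
    outer loop
      vertex 18.946 3.445 0.000
      vertex 18.946 0.000 0.000
      vertex 0.000 0.000 0.000
    endloop
  endfacet
  facet normal 0.0000 0.0000 -1.0000
    outer loop
      vertex 8.179 3.445 0.000
      vertex 18.946 3.445 0.000
      vertex 0.000 0.000 0.000
    endloop
  endfacet
  facet normal 0.0000 0.0000 -1.0000
    outer loop
      vertex 8.179 13.342 0.000
      vertex 8.179 3.445 0.000
      vertex 0.000 0.000 0.000
    endloop
  endfacet
  facet normal 0.0000 0.0000 -1.0000
    outer loop
      vertex 0.000 13.342 0.000
      vertex 8.179 13.342 0.000
      vertex 0.000 0.000 0.000
    endloop
  endfacet
  facet normal 0.0000 0.0000 1.0000
    outer loop
      vertex 0.000 0.000 13.597
      vertex 18.946 0.000 13.597
      vertex 18.946 3.445 13.597
    endloop
  endfacet
  facet normal 0.0000 0.0000 1.0000
    outer loop
      vertex 0.000 0.000 13.597
      vertex 18.946 3.445 13.597
      vertex 8.179 3.445 13.597
    endloop
  endfacet
  facet normal 0.0000 0.0000 1.0000
    outer loop
      vertex 0.000 0.000 13.597
      vertex 8.179 3.445 13.597
      vertex 8.179 13.342 13.597
    endloop
  endfacet
  facet normal 0.0000 0.0000 1.0000
    outer loop
      vertex 0.000 0.000 13.597
      vertex 8.179 13.342 13.597
      vertex 0.000 13.342 13.597
    endloop
  endfacet
  facet normal 0.0000 -1.0000 0.0000
    outer loop
      vertex 0.000 0.000 0.000
      vertex 18.946 0.000 0.000
      vertex 18.946 0.000 13.597
    endloop
  endfacet
  facet normal 0.0000 -1.0000 0.0000
    outer loop
      vertex 0.000 0.000 0.000
      vertex 18.946 0.000 13.597
      vertex 0.000 0.000 13.597
    endloop
  endfacet
  facet normal 1.0000 0.0000 0.0000
    outer loop
      vertex 18.946 0.000 0.000
      vertex 18.946 3.445 0.000
      vertex 18.946 3.445 13.597
    endloop
  endfacet
  facet normal 1.0000 0.0000 0.0000
    outer loop
      vertex 18.946 0.000 0.000
      vertex 18.946 3.445 13.597
      vertex 18.946 0.000 13.597
    endloop
  endfacet
  facet normal 0.0000 1.0000 0.0000
    outer loop
      vertex 18.946 3.445 0.000
      vertex 8.179 3.445 0.000
      vertex 8.179 3.445 13.597
    endloop
  endfacet
  facet normal 0.0000 1.0000 0.0000
    outer loop
      vertex 18.946 3.445 0.000
      vertex 8.179 3.445 13.597
      vertex 18.946 3.445 13.597
    endloop
  endfacet
  facet normal 1.0000 0.0000 0.0000
    outer loop
      vertex 8.179 3.445 0.000
      vertex 8.179 13.342 0.000
      vertex 8.179 13.342 13.597
    endloop
  endfacet
  facet normal 1.0000 0.0000 0.0000
    outer loop
      vertex 8.179 3.445 0.000
      vertex 8.179 13.342 13.597
      vertex 8.179 3.445 13.597
    endloop
  endfacet
  facet normal 0.0000 1.0000 0.0000
    outer loop
      vertex 8.179 13.342 0.000
      vertex 0.000 13.342 0.000
      vertex 0.000 13.342 13.597
    endloop
  endfacet
  facet normal 0.0000 1.0000 0.0000
    outer loop
      vertex 8.179 13.342 0.000
      vertex 0.000 13.342 13.597
      vertex 8.179 13.342 13.597
    endloop
  endfacet
  facet normal -1.0000 0.0000 0.0000
    outer loop
      vertex 0.000 13.342 0.000
      vertex 0.000 0.000 0.000
      vertex 0.000 0.000 13.597
    endloop
  endfacet
  facet normal -1.0000 0.0000 0.0000
    outer loop
      vertex 0.000 13.342 0.000
      vertex 0.000 0.000 13.597
      vertex 0.000 13.342 13.597
    endloop
  endfacet
endsolid part

The G0 Z moves step by Δz≈2.719 mm. Every layer's G1 loop is the same polygon, so the solid is a straight extrusion of it from z=0 to z≈13.6. Closing with flat bottom and top caps and triangulating gives 20 facets — an L-shaped prism: outer 18.9 × 13.3 mm, arm thicknesses ≈ 3.44 mm (horizontal) and 8.18 mm (vertical), extruded 13.6 mm in z.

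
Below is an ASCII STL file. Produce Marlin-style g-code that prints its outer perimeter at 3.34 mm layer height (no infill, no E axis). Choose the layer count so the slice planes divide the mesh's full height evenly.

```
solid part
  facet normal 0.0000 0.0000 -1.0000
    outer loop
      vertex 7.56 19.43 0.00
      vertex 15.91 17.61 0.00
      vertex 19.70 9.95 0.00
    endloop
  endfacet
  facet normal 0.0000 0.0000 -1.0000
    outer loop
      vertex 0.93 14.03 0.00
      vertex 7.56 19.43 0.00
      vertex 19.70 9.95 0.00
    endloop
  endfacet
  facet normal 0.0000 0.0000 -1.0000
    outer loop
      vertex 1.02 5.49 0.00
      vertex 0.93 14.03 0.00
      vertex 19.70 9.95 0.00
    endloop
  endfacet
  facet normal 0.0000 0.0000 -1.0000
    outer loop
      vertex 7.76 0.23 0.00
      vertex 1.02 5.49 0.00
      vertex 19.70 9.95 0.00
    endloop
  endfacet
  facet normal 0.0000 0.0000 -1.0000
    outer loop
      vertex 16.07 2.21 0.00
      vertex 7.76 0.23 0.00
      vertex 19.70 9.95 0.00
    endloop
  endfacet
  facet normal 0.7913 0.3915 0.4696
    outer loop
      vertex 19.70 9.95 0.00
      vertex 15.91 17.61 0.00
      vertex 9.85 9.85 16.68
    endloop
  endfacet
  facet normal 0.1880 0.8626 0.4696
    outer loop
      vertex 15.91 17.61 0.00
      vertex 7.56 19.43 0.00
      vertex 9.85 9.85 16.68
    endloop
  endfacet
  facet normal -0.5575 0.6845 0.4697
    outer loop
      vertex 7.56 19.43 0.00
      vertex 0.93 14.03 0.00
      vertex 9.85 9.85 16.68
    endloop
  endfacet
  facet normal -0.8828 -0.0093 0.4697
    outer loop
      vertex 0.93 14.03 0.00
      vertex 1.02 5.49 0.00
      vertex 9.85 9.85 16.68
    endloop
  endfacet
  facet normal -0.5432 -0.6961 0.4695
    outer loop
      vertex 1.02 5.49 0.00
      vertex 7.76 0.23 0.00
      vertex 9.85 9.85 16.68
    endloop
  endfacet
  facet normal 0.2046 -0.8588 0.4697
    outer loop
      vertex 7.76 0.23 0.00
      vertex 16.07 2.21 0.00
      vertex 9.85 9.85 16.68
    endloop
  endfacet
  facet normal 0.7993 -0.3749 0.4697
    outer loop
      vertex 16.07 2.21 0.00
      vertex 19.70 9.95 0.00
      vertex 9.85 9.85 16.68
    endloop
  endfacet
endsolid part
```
; perimeter-only toolpath
G21 ; units = mm
G90 ; absolute positioning
G28 ; home
; layer 1
G0 Z3.34
G0 X17.73 Y9.93
G1 X14.70 Y16.06
G1 X8.02 Y17.51
G1 X2.71 Y13.19
G1 X2.79 Y6.36
G1 X8.18 Y2.15
G1 X14.83 Y3.74
G1 X17.73 Y9.93
; layer 2
G0 Z6.67
G0 X15.76 Y9.91
G1 X13.49 Y14.51
G1 X8.48 Y15.60
G1 X4.50 Y12.36
G1 X4.55 Y7.23
G1 X8.60 Y4.08
G1 X13.58 Y5.27
G1 X15.76 Y9.91
; layer 3
G0 Z10.01
G0 X13.79 Y9.89
G1 X12.27 Y12.95
G1 X8.93 Y13.68
G1 X6.28 Y11.52
G1 X6.32 Y8.11
G1 X9.01 Y6.00
G1 X12.34 Y6.79
G1 X13.79 Y9.89
; layer 4
G0 Z13.34
G0 X11.82 Y9.87
G1 X11.06 Y11.40
G1 X9.39 Y11.77
G1 X8.07 Y10.69
G1 X8.08 Y8.98
G1 X9.43 Y7.93
G1 X11.09 Y8.32
G1 X11.82 Y9.87
M2 ; end

The solid is a regular 7-sided pyramid, base circumscribed radius ≈ 9.85 mm, apex at z ≈ 16.7 mm. Slicing at Δz = 3.34 mm — 5 equal slices spanning the solid's height, so layer i sits at z = i·h/5 — gives 4 non-empty perimeters. Each is a 7-segment closed polygon; G0 lifts to the layer z and rapids to the start vertex, then G1 traces the edges. The cross-section shrinks linearly with z (the slice at the apex is degenerate and omitted).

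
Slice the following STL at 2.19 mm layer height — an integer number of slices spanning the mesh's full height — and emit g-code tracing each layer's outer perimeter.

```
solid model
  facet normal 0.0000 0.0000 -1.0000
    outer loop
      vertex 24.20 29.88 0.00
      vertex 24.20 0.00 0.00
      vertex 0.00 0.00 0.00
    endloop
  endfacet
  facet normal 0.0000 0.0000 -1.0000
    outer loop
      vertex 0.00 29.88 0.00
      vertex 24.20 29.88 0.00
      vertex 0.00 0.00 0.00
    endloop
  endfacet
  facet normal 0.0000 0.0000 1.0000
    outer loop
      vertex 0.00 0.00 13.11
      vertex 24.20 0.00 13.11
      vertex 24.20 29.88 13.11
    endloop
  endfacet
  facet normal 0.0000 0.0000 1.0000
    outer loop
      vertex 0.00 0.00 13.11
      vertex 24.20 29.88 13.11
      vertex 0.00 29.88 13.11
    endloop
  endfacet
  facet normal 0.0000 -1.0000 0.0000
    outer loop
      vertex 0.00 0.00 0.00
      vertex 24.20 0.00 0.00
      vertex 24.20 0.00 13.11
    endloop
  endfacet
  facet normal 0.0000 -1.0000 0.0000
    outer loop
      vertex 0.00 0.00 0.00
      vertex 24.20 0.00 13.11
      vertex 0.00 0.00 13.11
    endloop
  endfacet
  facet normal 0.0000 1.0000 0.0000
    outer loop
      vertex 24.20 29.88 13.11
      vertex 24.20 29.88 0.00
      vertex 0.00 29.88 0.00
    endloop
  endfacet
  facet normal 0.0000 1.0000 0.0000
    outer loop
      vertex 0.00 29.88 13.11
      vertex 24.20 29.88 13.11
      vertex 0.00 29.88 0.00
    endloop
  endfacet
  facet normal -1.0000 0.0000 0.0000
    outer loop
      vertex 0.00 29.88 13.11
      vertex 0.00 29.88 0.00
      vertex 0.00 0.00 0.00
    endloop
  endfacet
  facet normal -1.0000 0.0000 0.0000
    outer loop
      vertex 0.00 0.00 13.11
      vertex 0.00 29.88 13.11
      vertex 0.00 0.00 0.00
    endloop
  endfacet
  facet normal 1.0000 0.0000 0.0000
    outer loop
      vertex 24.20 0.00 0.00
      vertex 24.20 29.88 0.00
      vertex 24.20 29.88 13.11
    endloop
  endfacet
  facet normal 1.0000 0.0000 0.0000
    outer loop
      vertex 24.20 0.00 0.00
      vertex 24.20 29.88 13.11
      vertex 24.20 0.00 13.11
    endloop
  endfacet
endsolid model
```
; perimeter-only toolpath
G21 ; units = mm
G90 ; absolute positioning
G28 ; home
; layer 1
G0 Z2.19
G0 X0.00 Y0.00
G1 X24.20 Y0.00
G1 X24.20 Y29.88
G1 X0.00 Y29.88
G1 X0.00 Y0.00
; layer 2
G0 Z4.37
G0 X0.00 Y0.00
G1 X24.20 Y0.00
G1 X24.20 Y29.88
G1 X0.00 Y29.88
G1 X0.00 Y0.00
; layer 3
G0 Z6.55
G0 X0.00 Y0.00
G1 X24.20 Y0.00
G1 X24.20 Y29.88
G1 X0.00 Y29.88
G1 X0.00 Y0.00
; layer 4
G0 Z8.74
G0 X0.00 Y0.00
G1 X24.20 Y0.00
G1 X24.20 Y29.88
G1 X0.00 Y29.88
G1 X0.00 Y0.00
; layer 5
G0 Z10.93
G0 X0.00 Y0.00
G1 X24.20 Y0.00
G1 X24.20 Y29.88
G1 X0.00 Y29.88
G1 X0.00 Y0.00
; layer 6
G0 Z13.11
G0 X0.00 Y0.00
G1 X24.20 Y0.00
G1 X24.20 Y29.88
G1 X0.00 Y29.88
G1 X0.00 Y0.00
M2 ; end

The solid is a rectangular box, roughly 24.2 × 29.9 mm footprint and 13.1 mm tall. Slicing at Δz = 2.19 mm — 6 equal slices spanning the solid's height, so layer i sits at z = i·h/6 — gives 6 non-empty perimeters. Each is a 4-segment closed polygon; G0 lifts to the layer z and rapids to the start vertex, then G1 traces the edges.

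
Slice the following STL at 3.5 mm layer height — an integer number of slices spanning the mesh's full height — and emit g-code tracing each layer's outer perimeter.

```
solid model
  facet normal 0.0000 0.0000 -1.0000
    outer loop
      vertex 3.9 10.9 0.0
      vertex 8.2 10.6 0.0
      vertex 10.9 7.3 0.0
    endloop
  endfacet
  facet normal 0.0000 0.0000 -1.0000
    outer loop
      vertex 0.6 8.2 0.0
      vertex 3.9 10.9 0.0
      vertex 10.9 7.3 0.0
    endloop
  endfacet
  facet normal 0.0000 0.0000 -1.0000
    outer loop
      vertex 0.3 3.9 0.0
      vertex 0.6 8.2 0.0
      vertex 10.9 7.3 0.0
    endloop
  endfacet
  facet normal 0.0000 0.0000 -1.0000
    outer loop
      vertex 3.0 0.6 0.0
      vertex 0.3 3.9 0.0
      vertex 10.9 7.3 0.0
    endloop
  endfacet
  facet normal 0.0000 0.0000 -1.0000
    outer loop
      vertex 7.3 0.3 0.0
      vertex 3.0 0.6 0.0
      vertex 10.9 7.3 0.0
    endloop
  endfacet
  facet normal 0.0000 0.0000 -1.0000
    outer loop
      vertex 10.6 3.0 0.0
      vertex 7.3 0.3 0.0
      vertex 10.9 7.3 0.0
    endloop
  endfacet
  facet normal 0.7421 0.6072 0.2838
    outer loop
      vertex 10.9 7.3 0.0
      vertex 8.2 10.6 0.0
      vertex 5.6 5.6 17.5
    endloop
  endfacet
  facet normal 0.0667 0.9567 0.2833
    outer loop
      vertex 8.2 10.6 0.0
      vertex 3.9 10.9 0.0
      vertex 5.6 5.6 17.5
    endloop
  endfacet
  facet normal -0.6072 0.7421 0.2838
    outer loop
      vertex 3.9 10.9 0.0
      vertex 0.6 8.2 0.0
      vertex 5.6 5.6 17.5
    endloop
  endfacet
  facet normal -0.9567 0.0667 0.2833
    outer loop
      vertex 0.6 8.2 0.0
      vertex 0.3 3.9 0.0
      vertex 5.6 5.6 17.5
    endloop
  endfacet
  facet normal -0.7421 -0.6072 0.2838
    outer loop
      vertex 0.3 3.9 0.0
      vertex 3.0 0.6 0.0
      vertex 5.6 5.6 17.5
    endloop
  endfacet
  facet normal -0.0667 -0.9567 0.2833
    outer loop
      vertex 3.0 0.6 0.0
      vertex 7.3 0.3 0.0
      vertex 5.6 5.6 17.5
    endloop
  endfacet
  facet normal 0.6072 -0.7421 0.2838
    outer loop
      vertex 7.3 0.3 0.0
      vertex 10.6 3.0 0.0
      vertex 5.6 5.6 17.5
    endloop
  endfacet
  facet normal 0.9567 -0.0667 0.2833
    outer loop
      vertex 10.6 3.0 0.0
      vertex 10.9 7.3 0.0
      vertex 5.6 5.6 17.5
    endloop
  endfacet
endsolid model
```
; perimeter-only toolpath
G21 ; units = mm
G90 ; absolute positioning
G28 ; home
; layer 1
G0 Z3.5
G0 X9.8 Y7.0
G1 X7.7 Y9.6
G1 X4.2 Y9.8
G1 X1.6 Y7.7
G1 X1.4 Y4.2
G1 X3.5 Y1.6
G1 X7.0 Y1.4
G1 X9.6 Y3.5
G1 X9.8 Y7.0
; layer 2
G0 Z7.0
G0 X8.8 Y6.6
G1 X7.2 Y8.6
G1 X4.6 Y8.8
G1 X2.6 Y7.2
G1 X2.4 Y4.6
G1 X4.0 Y2.6
G1 X6.6 Y2.4
G1 X8.6 Y4.0
G1 X8.8 Y6.6
; layer 3
G0 Z10.5
G0 X7.7 Y6.3
G1 X6.6 Y7.6
G1 X4.9 Y7.7
G1 X3.6 Y6.6
G1 X3.5 Y4.9
G1 X4.6 Y3.6
G1 X6.3 Y3.5
G1 X7.6 Y4.6
G1 X7.7 Y6.3
; layer 4
G0 Z14.0
G0 X6.7 Y5.9
G1 X6.1 Y6.6
G1 X5.3 Y6.7
G1 X4.6 Y6.1
G1 X4.5 Y5.3
G1 X5.1 Y4.6
G1 X5.9 Y4.5
G1 X6.6 Y5.1
G1 X6.7 Y5.9
M2 ; end

The solid is a regular 8-sided pyramid, base circumscribed radius ≈ 5.6 mm, apex at z ≈ 17.5 mm. Slicing at Δz = 3.5 mm — 5 equal slices spanning the solid's height, so layer i sits at z = i·h/5 — gives 4 non-empty perimeters. Each is a 8-segment closed polygon; G0 lifts to the layer z and rapids to the start vertex, then G1 traces the edges. The cross-section shrinks linearly with z (the slice at the apex is degenerate and omitted).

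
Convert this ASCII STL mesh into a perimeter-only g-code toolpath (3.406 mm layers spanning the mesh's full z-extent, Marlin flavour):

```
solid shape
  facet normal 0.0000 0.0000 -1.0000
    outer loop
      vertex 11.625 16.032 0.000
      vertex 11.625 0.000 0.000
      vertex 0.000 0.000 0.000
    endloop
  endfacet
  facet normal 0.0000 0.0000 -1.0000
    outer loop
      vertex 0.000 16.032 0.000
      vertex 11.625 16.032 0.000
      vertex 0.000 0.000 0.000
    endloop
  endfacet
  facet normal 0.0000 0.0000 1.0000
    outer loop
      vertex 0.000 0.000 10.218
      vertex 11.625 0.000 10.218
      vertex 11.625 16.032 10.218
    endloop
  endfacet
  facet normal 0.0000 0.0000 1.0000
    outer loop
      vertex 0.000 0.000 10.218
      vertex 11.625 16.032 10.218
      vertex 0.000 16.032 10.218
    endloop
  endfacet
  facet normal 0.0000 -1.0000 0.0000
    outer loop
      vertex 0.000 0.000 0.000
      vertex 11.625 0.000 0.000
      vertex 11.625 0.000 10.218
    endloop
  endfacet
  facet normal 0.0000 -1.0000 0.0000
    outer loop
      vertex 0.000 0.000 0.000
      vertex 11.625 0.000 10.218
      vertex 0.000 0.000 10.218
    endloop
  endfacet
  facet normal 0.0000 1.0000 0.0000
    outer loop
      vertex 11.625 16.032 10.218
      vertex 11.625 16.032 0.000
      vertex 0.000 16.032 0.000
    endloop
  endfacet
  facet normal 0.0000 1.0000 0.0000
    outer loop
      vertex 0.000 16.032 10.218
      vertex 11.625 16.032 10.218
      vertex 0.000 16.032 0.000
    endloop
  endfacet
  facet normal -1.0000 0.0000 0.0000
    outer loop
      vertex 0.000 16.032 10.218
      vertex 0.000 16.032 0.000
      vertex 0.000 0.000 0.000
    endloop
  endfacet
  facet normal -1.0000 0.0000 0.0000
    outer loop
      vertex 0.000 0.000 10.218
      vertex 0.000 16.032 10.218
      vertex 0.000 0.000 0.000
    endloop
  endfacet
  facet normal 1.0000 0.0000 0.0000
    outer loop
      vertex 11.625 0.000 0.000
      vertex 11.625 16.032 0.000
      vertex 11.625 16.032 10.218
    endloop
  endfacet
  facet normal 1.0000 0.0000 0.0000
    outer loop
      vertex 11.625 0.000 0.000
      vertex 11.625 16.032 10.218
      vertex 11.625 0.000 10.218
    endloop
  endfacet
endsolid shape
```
; perimeter-only toolpath
G21 ; units = mm
G90 ; absolute positioning
G28 ; home
; layer 1
G0 Z3.406
G0 X0.000 Y0.000
G1 X11.625 Y0.000
G1 X11.625 Y16.032
G1 X0.000 Y16.032
G1 X0.000 Y0.000
; layer 2
G0 Z6.812
G0 X0.000 Y0.000
G1 X11.625 Y0.000
G1 X11.625 Y16.032
G1 X0.000 Y16.032
G1 X0.000 Y0.000
; layer 3
G0 Z10.218
G0 X0.000 Y0.000
G1 X11.625 Y0.000
G1 X11.625 Y16.032
G1 X0.000 Y16.032
G1 X0.000 Y0.000
M2 ; end

The solid is a rectangular box, roughly 11.6 × 16 mm footprint and 10.2 mm tall. Slicing at Δz = 3.406 mm — 3 equal slices spanning the solid's height, so layer i sits at z = i·h/3 — gives 3 non-empty perimeters. Each is a 4-segment closed polygon; G0 lifts to the layer z and rapids to the start vertex, then G1 traces the edges.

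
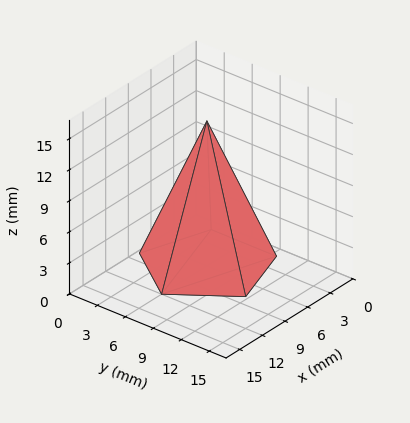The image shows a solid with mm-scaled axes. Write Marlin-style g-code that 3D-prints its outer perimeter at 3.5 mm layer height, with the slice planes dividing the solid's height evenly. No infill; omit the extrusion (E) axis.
Reading the render: the shape is a regular 5-sided pyramid, base circumscribed radius ≈ 6 mm, apex at z ≈ 14 mm (dimensions read to the nearest mm from the axis ticks). For the g-code, the solid's height is divided into equal slices at the stated Δz and each level perimeter traced with G1 moves after a G0 lift.

; perimeter-only toolpath
G21 ; units = mm
G90 ; absolute positioning
G28 ; home
; layer 1
G0 Z3.5
G0 X10.5 Y6.0
G1 X7.4 Y10.3
G1 X2.3 Y8.6
G1 X2.3 Y3.4
G1 X7.4 Y1.7
G1 X10.5 Y6.0
; layer 2
G0 Z7.0
G0 X9.0 Y6.0
G1 X7.0 Y8.8
G1 X3.5 Y7.8
G1 X3.5 Y4.2
G1 X7.0 Y3.1
G1 X9.0 Y6.0
; layer 3
G0 Z10.5
G0 X7.5 Y6.0
G1 X6.5 Y7.4
G1 X4.8 Y6.9
G1 X4.8 Y5.1
G1 X6.5 Y4.6
G1 X7.5 Y6.0
M2 ; end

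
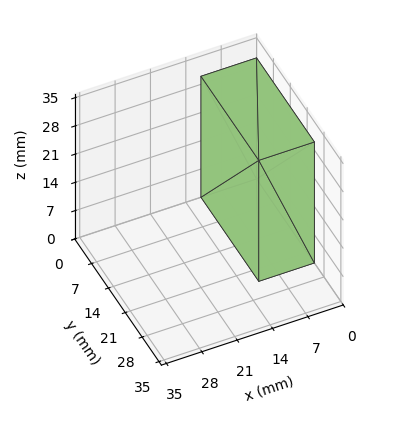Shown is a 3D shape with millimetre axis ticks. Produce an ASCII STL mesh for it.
Reading the render: the shape is a rectangular box, roughly 11 × 24 mm footprint and 30 mm tall (dimensions read to the nearest mm from the axis ticks). For the STL, each face is triangulated and given an outward normal.

solid part
  facet normal 0.0000 0.0000 -1.0000
    outer loop
      vertex 11.0 24.0 0.0
      vertex 11.0 0.0 0.0
      vertex 0.0 0.0 0.0
    endloop
  endfacet
  facet normal 0.0000 0.0000 -1.0000
    outer loop
      vertex 0.0 24.0 0.0
      vertex 11.0 24.0 0.0
      vertex 0.0 0.0 0.0
    endloop
  endfacet
  facet normal 0.0000 0.0000 1.0000
    outer loop
      vertex 0.0 0.0 30.0
      vertex 11.0 0.0 30.0
      vertex 11.0 24.0 30.0
    endloop
  endfacet
  facet normal 0.0000 0.0000 1.0000
    outer loop
      vertex 0.0 0.0 30.0
      vertex 11.0 24.0 30.0
      vertex 0.0 24.0 30.0
    endloop
  endfacet
  facet normal 0.0000 -1.0000 0.0000
    outer loop
      vertex 0.0 0.0 0.0
      vertex 11.0 0.0 0.0
      vertex 11.0 0.0 30.0
    endloop
  endfacet
  facet normal 0.0000 -1.0000 0.0000
    outer loop
      vertex 0.0 0.0 0.0
      vertex 11.0 0.0 30.0
      vertex 0.0 0.0 30.0
    endloop
  endfacet
  facet normal 0.0000 1.0000 0.0000
    outer loop
      vertex 11.0 24.0 30.0
      vertex 11.0 24.0 0.0
      vertex 0.0 24.0 0.0
    endloop
  endfacet
  facet normal 0.0000 1.0000 0.0000
    outer loop
      vertex 0.0 24.0 30.0
      vertex 11.0 24.0 30.0
      vertex 0.0 24.0 0.0
    endloop
  endfacet
  facet normal -1.0000 0.0000 0.0000
    outer loop
      vertex 0.0 24.0 30.0
      vertex 0.0 24.0 0.0
      vertex 0.0 0.0 0.0
    endloop
  endfacet
  facet normal -1.0000 0.0000 0.0000
    outer loop
      vertex 0.0 0.0 30.0
      vertex 0.0 24.0 30.0
      vertex 0.0 0.0 0.0
    endloop
  endfacet
  facet normal 1.0000 0.0000 0.0000
    outer loop
      vertex 11.0 0.0 0.0
      vertex 11.0 24.0 0.0
      vertex 11.0 24.0 30.0
    endloop
  endfacet
  facet normal 1.0000 0.0000 0.0000
    outer loop
      vertex 11.0 0.0 0.0
      vertex 11.0 24.0 30.0
      vertex 11.0 0.0 30.0
    endloop
  endfacet
endsolid part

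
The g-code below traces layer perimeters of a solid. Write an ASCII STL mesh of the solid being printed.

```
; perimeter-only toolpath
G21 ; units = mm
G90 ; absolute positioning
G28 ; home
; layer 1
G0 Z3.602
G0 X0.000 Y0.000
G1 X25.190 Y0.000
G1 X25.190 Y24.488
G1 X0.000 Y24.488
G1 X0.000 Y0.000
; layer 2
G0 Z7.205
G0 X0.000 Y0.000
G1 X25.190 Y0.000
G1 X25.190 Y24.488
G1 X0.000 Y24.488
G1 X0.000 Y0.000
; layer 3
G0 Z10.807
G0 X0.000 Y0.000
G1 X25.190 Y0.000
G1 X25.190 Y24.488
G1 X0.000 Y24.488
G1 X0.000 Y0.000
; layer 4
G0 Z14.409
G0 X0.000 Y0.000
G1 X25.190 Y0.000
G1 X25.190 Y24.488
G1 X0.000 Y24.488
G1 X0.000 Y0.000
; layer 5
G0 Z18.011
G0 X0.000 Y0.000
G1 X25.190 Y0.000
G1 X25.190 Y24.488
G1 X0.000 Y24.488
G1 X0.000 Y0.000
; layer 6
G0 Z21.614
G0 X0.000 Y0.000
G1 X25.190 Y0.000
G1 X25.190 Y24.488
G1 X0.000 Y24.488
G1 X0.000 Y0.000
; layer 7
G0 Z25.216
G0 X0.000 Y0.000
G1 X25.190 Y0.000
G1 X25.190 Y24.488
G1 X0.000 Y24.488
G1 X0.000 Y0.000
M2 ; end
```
solid part
  facet normal 0.0000 0.0000 -1.0000
    outer loop
      vertex 25.190 24.488 0.000
      vertex 25.190 0.000 0.000
      vertex 0.000 0.000 0.000
    endloop
  endfacet
  facet normal 0.0000 0.0000 -1.0000
    outer loop
      vertex 0.000 24.488 0.000
      vertex 25.190 24.488 0.000
      vertex 0.000 0.000 0.000
    endloop
  endfacet
  facet normal 0.0000 0.0000 1.0000
    outer loop
      vertex 0.000 0.000 25.216
      vertex 25.190 0.000 25.216
      vertex 25.190 24.488 25.216
    endloop
  endfacet
  facet normal 0.0000 0.0000 1.0000
    outer loop
      vertex 0.000 0.000 25.216
      vertex 25.190 24.488 25.216
      vertex 0.000 24.488 25.216
    endloop
  endfacet
  facet normal 0.0000 -1.0000 0.0000
    outer loop
      vertex 0.000 0.000 0.000
      vertex 25.190 0.000 0.000
      vertex 25.190 0.000 25.216
    endloop
  endfacet
  facet normal 0.0000 -1.0000 0.0000
    outer loop
      vertex 0.000 0.000 0.000
      vertex 25.190 0.000 25.216
      vertex 0.000 0.000 25.216
    endloop
  endfacet
  facet normal 0.0000 1.0000 0.0000
    outer loop
      vertex 25.190 24.488 25.216
      vertex 25.190 24.488 0.000
      vertex 0.000 24.488 0.000
    endloop
  endfacet
  facet normal 0.0000 1.0000 0.0000
    outer loop
      vertex 0.000 24.488 25.216
      vertex 25.190 24.488 25.216
      vertex 0.000 24.488 0.000
    endloop
  endfacet
  facet normal -1.0000 0.0000 0.0000
    outer loop
      vertex 0.000 24.488 25.216
      vertex 0.000 24.488 0.000
      vertex 0.000 0.000 0.000
    endloop
  endfacet
  facet normal -1.0000 0.0000 0.0000
    outer loop
      vertex 0.000 0.000 25.216
      vertex 0.000 24.488 25.216
      vertex 0.000 0.000 0.000
    endloop
  endfacet
  facet normal 1.0000 0.0000 0.0000
    outer loop
      vertex 25.190 0.000 0.000
      vertex 25.190 24.488 0.000
      vertex 25.190 24.488 25.216
    endloop
  endfacet
  facet normal 1.0000 0.0000 0.0000
    outer loop
      vertex 25.190 0.000 0.000
      vertex 25.190 24.488 25.216
      vertex 25.190 0.000 25.216
    endloop
  endfacet
endsolid part

The G0 Z moves step by Δz≈3.602 mm. Every layer's G1 loop is the same polygon, so the solid is a straight extrusion of it from z=0 to z≈25.2. Closing with flat bottom and top caps and triangulating gives 12 facets — a rectangular box, roughly 25.2 × 24.5 mm footprint and 25.2 mm tall.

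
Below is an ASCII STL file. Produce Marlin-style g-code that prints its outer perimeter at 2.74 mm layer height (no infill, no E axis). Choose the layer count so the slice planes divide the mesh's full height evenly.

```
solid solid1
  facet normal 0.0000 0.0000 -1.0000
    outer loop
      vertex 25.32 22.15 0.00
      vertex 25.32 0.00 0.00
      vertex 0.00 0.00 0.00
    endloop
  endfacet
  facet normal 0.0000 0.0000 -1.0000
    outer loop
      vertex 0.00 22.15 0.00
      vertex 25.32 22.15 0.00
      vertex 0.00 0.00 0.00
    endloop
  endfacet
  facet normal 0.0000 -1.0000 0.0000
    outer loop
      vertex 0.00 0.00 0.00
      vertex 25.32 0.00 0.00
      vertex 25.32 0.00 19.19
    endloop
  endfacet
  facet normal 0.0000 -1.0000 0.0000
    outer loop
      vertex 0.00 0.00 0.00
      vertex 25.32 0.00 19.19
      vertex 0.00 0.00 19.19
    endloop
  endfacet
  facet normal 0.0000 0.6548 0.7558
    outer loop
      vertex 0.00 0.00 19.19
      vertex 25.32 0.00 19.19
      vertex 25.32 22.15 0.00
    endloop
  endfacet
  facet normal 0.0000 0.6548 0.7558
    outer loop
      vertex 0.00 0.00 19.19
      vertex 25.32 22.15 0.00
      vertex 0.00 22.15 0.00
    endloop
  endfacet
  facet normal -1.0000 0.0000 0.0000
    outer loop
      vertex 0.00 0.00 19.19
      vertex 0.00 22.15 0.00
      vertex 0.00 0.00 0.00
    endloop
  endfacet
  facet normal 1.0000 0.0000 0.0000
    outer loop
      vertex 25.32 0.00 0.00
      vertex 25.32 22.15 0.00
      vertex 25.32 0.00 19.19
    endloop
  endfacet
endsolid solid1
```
; perimeter-only toolpath
G21 ; units = mm
G90 ; absolute positioning
G28 ; home
; layer 1
G0 Z2.74
G0 X0.00 Y0.00
G1 X25.32 Y0.00
G1 X25.32 Y18.99
G1 X0.00 Y18.99
G1 X0.00 Y0.00
; layer 2
G0 Z5.48
G0 X0.00 Y0.00
G1 X25.32 Y0.00
G1 X25.32 Y15.82
G1 X0.00 Y15.82
G1 X0.00 Y0.00
; layer 3
G0 Z8.22
G0 X0.00 Y0.00
G1 X25.32 Y0.00
G1 X25.32 Y12.66
G1 X0.00 Y12.66
G1 X0.00 Y0.00
; layer 4
G0 Z10.97
G0 X0.00 Y0.00
G1 X25.32 Y0.00
G1 X25.32 Y9.49
G1 X0.00 Y9.49
G1 X0.00 Y0.00
; layer 5
G0 Z13.71
G0 X0.00 Y0.00
G1 X25.32 Y0.00
G1 X25.32 Y6.33
G1 X0.00 Y6.33
G1 X0.00 Y0.00
; layer 6
G0 Z16.45
G0 X0.00 Y0.00
G1 X25.32 Y0.00
G1 X25.32 Y3.16
G1 X0.00 Y3.16
G1 X0.00 Y0.00
M2 ; end

The solid is a wedge (ramp): 25.3 × 22.1 mm base, rising to 19.2 mm along the y=0 edge and sloping linearly to z=0 at y=22.1. Slicing at Δz = 2.74 mm — 7 equal slices spanning the solid's height, so layer i sits at z = i·h/7 — gives 6 non-empty perimeters. Each is a 4-segment closed polygon; G0 lifts to the layer z and rapids to the start vertex, then G1 traces the edges. The cross-section shrinks linearly with z (the slice at the apex is degenerate and omitted).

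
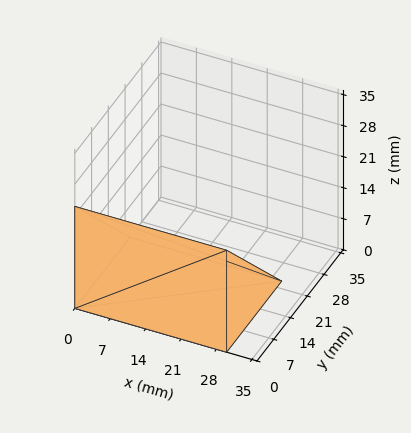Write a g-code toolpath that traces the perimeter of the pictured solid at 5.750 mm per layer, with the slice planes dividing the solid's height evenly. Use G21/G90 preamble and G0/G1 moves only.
Reading the render: the shape is a wedge (ramp): 30 × 23 mm base, rising to 23 mm along the y=0 edge and sloping linearly to z=0 at y=23 (dimensions read to the nearest mm from the axis ticks). For the g-code, the solid's height is divided into equal slices at the stated Δz and each level perimeter traced with G1 moves after a G0 lift.

; perimeter-only toolpath
G21 ; units = mm
G90 ; absolute positioning
G28 ; home
; layer 1
G0 Z5.750
G0 X0.000 Y0.000
G1 X30.000 Y0.000
G1 X30.000 Y17.250
G1 X0.000 Y17.250
G1 X0.000 Y0.000
; layer 2
G0 Z11.500
G0 X0.000 Y0.000
G1 X30.000 Y0.000
G1 X30.000 Y11.500
G1 X0.000 Y11.500
G1 X0.000 Y0.000
; layer 3
G0 Z17.250
G0 X0.000 Y0.000
G1 X30.000 Y0.000
G1 X30.000 Y5.750
G1 X0.000 Y5.750
G1 X0.000 Y0.000
M2 ; end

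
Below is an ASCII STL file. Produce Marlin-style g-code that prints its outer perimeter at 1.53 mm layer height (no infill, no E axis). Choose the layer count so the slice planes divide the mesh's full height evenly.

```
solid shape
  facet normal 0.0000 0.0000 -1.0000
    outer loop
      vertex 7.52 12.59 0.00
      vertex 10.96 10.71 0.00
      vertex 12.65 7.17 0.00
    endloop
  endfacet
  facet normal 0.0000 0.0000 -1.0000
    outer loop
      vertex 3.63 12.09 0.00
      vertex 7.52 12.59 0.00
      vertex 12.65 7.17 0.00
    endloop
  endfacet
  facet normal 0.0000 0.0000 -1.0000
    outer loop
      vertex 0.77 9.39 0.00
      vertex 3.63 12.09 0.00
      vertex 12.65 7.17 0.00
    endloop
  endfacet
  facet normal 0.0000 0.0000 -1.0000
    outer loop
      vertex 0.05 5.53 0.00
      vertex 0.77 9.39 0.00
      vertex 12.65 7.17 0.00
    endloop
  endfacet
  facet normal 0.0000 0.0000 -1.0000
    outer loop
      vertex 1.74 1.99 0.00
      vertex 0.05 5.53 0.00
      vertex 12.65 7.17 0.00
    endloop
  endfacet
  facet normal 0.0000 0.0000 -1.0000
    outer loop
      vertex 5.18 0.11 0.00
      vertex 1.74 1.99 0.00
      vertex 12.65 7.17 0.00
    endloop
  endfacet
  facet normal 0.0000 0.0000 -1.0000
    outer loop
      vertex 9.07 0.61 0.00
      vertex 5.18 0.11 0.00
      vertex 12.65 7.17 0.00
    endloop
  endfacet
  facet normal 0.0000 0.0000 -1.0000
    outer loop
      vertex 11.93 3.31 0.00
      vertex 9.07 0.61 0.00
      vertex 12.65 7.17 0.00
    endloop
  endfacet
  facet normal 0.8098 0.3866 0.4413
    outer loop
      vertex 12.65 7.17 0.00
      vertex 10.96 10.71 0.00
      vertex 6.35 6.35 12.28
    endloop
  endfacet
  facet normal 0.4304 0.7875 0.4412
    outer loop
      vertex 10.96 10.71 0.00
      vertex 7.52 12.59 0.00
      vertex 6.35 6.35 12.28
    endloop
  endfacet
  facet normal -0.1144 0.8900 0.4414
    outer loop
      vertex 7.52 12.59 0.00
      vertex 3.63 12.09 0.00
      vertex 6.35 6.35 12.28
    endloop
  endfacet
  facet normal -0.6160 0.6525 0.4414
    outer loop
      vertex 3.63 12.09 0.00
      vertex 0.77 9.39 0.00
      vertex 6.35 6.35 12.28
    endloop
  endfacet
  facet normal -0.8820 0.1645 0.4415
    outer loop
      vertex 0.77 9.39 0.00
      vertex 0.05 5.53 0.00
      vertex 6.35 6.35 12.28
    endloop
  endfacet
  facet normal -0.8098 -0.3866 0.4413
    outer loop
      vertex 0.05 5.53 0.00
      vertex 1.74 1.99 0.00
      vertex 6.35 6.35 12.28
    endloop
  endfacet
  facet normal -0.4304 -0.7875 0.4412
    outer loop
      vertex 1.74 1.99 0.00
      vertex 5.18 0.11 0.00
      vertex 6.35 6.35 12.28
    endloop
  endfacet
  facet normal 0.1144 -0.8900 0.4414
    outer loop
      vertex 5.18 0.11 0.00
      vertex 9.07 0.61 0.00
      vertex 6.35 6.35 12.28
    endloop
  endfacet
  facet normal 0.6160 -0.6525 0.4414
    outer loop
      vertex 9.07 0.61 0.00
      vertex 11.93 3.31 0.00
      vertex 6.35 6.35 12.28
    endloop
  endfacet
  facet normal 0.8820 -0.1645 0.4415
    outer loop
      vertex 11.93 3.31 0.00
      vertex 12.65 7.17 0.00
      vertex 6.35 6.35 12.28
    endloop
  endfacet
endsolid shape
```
; perimeter-only toolpath
G21 ; units = mm
G90 ; absolute positioning
G28 ; home
; layer 1
G0 Z1.53
G0 X11.86 Y7.07
G1 X10.38 Y10.16
G1 X7.37 Y11.81
G1 X3.97 Y11.37
G1 X1.47 Y9.01
G1 X0.84 Y5.63
G1 X2.32 Y2.54
G1 X5.33 Y0.89
G1 X8.73 Y1.33
G1 X11.23 Y3.69
G1 X11.86 Y7.07
; layer 2
G0 Z3.07
G0 X11.08 Y6.96
G1 X9.81 Y9.62
G1 X7.23 Y11.03
G1 X4.31 Y10.65
G1 X2.17 Y8.63
G1 X1.62 Y5.73
G1 X2.89 Y3.08
G1 X5.47 Y1.67
G1 X8.39 Y2.04
G1 X10.54 Y4.07
G1 X11.08 Y6.96
; layer 3
G0 Z4.60
G0 X10.29 Y6.86
G1 X9.23 Y9.07
G1 X7.08 Y10.25
G1 X4.65 Y9.94
G1 X2.86 Y8.25
G1 X2.41 Y5.84
G1 X3.47 Y3.62
G1 X5.62 Y2.45
G1 X8.05 Y2.76
G1 X9.84 Y4.45
G1 X10.29 Y6.86
; layer 4
G0 Z6.14
G0 X9.50 Y6.76
G1 X8.66 Y8.53
G1 X6.93 Y9.47
G1 X4.99 Y9.22
G1 X3.56 Y7.87
G1 X3.20 Y5.94
G1 X4.04 Y4.17
G1 X5.76 Y3.23
G1 X7.71 Y3.48
G1 X9.14 Y4.83
G1 X9.50 Y6.76
; layer 5
G0 Z7.67
G0 X8.71 Y6.66
G1 X8.08 Y7.99
G1 X6.79 Y8.69
G1 X5.33 Y8.50
G1 X4.26 Y7.49
G1 X3.99 Y6.04
G1 X4.62 Y4.71
G1 X5.91 Y4.01
G1 X7.37 Y4.20
G1 X8.44 Y5.21
G1 X8.71 Y6.66
; layer 6
G0 Z9.21
G0 X7.92 Y6.55
G1 X7.50 Y7.44
G1 X6.64 Y7.91
G1 X5.67 Y7.78
G1 X4.95 Y7.11
G1 X4.77 Y6.14
G1 X5.20 Y5.26
G1 X6.06 Y4.79
G1 X7.03 Y4.91
G1 X7.74 Y5.59
G1 X7.92 Y6.55
; layer 7
G0 Z10.74
G0 X7.14 Y6.45
G1 X6.93 Y6.89
G1 X6.50 Y7.13
G1 X6.01 Y7.07
G1 X5.65 Y6.73
G1 X5.56 Y6.25
G1 X5.77 Y5.80
G1 X6.20 Y5.57
G1 X6.69 Y5.63
G1 X7.05 Y5.97
G1 X7.14 Y6.45
M2 ; end

The solid is a regular 10-sided pyramid, base circumscribed radius ≈ 6.35 mm, apex at z ≈ 12.3 mm. Slicing at Δz = 1.53 mm — 8 equal slices spanning the solid's height, so layer i sits at z = i·h/8 — gives 7 non-empty perimeters. Each is a 10-segment closed polygon; G0 lifts to the layer z and rapids to the start vertex, then G1 traces the edges. The cross-section shrinks linearly with z (the slice at the apex is degenerate and omitted).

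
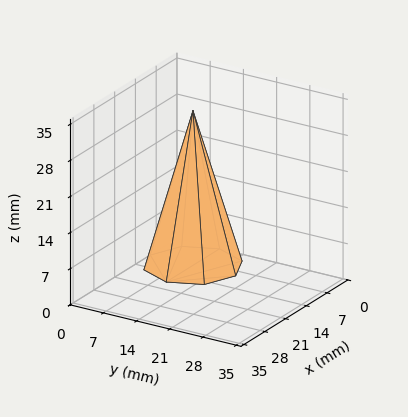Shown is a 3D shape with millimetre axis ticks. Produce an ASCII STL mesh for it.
Reading the render: the shape is a regular 8-sided pyramid, base circumscribed radius ≈ 9 mm, apex at z ≈ 30 mm (dimensions read to the nearest mm from the axis ticks). For the STL, each face is triangulated and given an outward normal.

solid part
  facet normal 0.0000 0.0000 -1.0000
    outer loop
      vertex 9.00 18.00 0.00
      vertex 15.36 15.36 0.00
      vertex 18.00 9.00 0.00
    endloop
  endfacet
  facet normal 0.0000 0.0000 -1.0000
    outer loop
      vertex 2.64 15.36 0.00
      vertex 9.00 18.00 0.00
      vertex 18.00 9.00 0.00
    endloop
  endfacet
  facet normal 0.0000 0.0000 -1.0000
    outer loop
      vertex 0.00 9.00 0.00
      vertex 2.64 15.36 0.00
      vertex 18.00 9.00 0.00
    endloop
  endfacet
  facet normal 0.0000 0.0000 -1.0000
    outer loop
      vertex 2.64 2.64 0.00
      vertex 0.00 9.00 0.00
      vertex 18.00 9.00 0.00
    endloop
  endfacet
  facet normal 0.0000 0.0000 -1.0000
    outer loop
      vertex 9.00 0.00 0.00
      vertex 2.64 2.64 0.00
      vertex 18.00 9.00 0.00
    endloop
  endfacet
  facet normal 0.0000 0.0000 -1.0000
    outer loop
      vertex 15.36 2.64 0.00
      vertex 9.00 0.00 0.00
      vertex 18.00 9.00 0.00
    endloop
  endfacet
  facet normal 0.8901 0.3695 0.2670
    outer loop
      vertex 18.00 9.00 0.00
      vertex 15.36 15.36 0.00
      vertex 9.00 9.00 30.00
    endloop
  endfacet
  facet normal 0.3695 0.8901 0.2670
    outer loop
      vertex 15.36 15.36 0.00
      vertex 9.00 18.00 0.00
      vertex 9.00 9.00 30.00
    endloop
  endfacet
  facet normal -0.3695 0.8901 0.2670
    outer loop
      vertex 9.00 18.00 0.00
      vertex 2.64 15.36 0.00
      vertex 9.00 9.00 30.00
    endloop
  endfacet
  facet normal -0.8901 0.3695 0.2670
    outer loop
      vertex 2.64 15.36 0.00
      vertex 0.00 9.00 0.00
      vertex 9.00 9.00 30.00
    endloop
  endfacet
  facet normal -0.8901 -0.3695 0.2670
    outer loop
      vertex 0.00 9.00 0.00
      vertex 2.64 2.64 0.00
      vertex 9.00 9.00 30.00
    endloop
  endfacet
  facet normal -0.3695 -0.8901 0.2670
    outer loop
      vertex 2.64 2.64 0.00
      vertex 9.00 0.00 0.00
      vertex 9.00 9.00 30.00
    endloop
  endfacet
  facet normal 0.3695 -0.8901 0.2670
    outer loop
      vertex 9.00 0.00 0.00
      vertex 15.36 2.64 0.00
      vertex 9.00 9.00 30.00
    endloop
  endfacet
  facet normal 0.8901 -0.3695 0.2670
    outer loop
      vertex 15.36 2.64 0.00
      vertex 18.00 9.00 0.00
      vertex 9.00 9.00 30.00
    endloop
  endfacet
endsolid part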